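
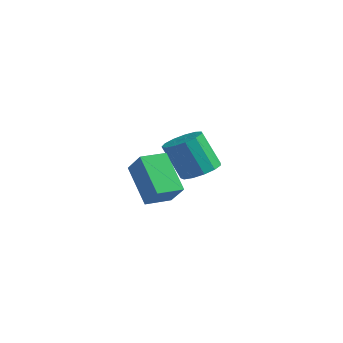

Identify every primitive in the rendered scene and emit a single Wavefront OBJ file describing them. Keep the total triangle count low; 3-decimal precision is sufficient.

v -1.166 -3.167 2.265
v -0.36 -3.367 3.173
v -0.827 -2.112 2.198
v -0.021 -2.313 3.105
v 0.141 -3.667 0.995
v 0.947 -3.868 1.902
v 0.48 -2.613 0.927
v 1.286 -2.813 1.835
v -1.765 1.61 0.178
v -0.972 1.513 0.547
v -1.742 1.253 2.131
v -2.535 1.35 1.762
v -1.081 1.996 0.574
v -1.85 1.736 2.158
v -1.406 2.357 0.475
v -2.176 2.096 2.059
v -1.846 2.48 0.282
v -2.615 2.22 1.866
v -2.26 2.328 0.056
v -3.029 2.067 1.639
v -2.517 1.947 -0.132
v -3.286 1.687 1.452
v -2.535 1.46 -0.221
v -3.305 1.199 1.363
v -2.309 1.02 -0.183
v -3.079 0.76 1.401
v -1.91 0.768 -0.031
v -2.68 0.507 1.553
v -1.465 0.783 0.188
v -2.235 0.523 1.772
v -1.116 1.061 0.403
v -1.885 0.8 1.987
f 2 4 1
f 5 2 1
f 1 4 3
f 3 5 1
f 2 8 4
f 6 2 5
f 6 8 2
f 4 8 3
f 7 5 3
f 3 8 7
f 7 6 5
f 8 6 7
f 10 9 13
f 10 13 11
f 11 13 14
f 11 14 12
f 13 9 15
f 13 15 14
f 14 15 16
f 14 16 12
f 15 9 17
f 15 17 16
f 16 17 18
f 16 18 12
f 17 9 19
f 17 19 18
f 18 19 20
f 18 20 12
f 19 9 21
f 19 21 20
f 20 21 22
f 20 22 12
f 21 9 23
f 21 23 22
f 22 23 24
f 22 24 12
f 23 9 25
f 23 25 24
f 24 25 26
f 24 26 12
f 25 9 27
f 25 27 26
f 26 27 28
f 26 28 12
f 27 9 29
f 27 29 28
f 28 29 30
f 28 30 12
f 29 9 31
f 29 31 30
f 30 31 32
f 30 32 12
f 31 9 10
f 31 10 32
f 32 10 11
f 32 11 12



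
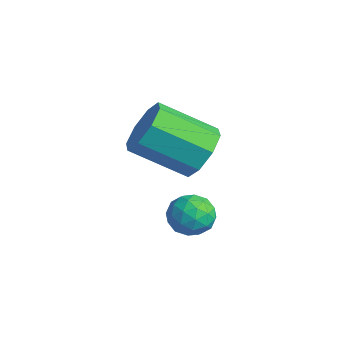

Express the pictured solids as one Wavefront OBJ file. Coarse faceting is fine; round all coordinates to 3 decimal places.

v -0.301 3.31 -1.165
v 0.461 2.767 -1.25
v -0.437 1.347 -0.24
v -1.199 1.89 -0.155
v 0.48 3.176 -0.659
v -0.418 1.756 0.351
v 0.041 3.663 -0.364
v -0.857 2.244 0.646
v -0.598 3.944 -0.538
v -1.497 2.524 0.472
v -1.063 3.853 -1.08
v -1.961 2.433 -0.07
v -1.082 3.444 -1.671
v -1.98 2.024 -0.661
v -0.643 2.956 -1.966
v -1.541 1.537 -0.956
v -0.003 2.676 -1.792
v -0.902 1.256 -0.782
v -0.541 3 -3.225
v 0.008 3.374 -3.588
v 0.212 2.046 -3.072
v 0.761 2.42 -3.435
v 0.534 2.651 -2.751
v 0.069 3.241 -2.846
v 0.151 2.179 -3.814
v -0.314 2.769 -3.909
v 0.435 2.867 -3.953
v 0.672 3.159 -3.296
v -0.452 2.261 -3.364
v -0.215 2.553 -2.707
v -0.333 3.271 -3.42
v 0.553 2.149 -3.24
v 0.419 2.285 -2.838
v 0.742 2.505 -3.052
v -0.297 3.193 -2.983
v 0.026 3.413 -3.197
v 0.335 2.988 -2.705
v 0.194 2.007 -3.463
v 0.517 2.227 -3.677
v -0.522 2.915 -3.608
v -0.199 3.135 -3.822
v -0.115 2.432 -3.955
v 0.241 3.193 -3.848
v 0.684 2.632 -3.758
v 0.326 2.49 -3.981
v 0.052 2.837 -4.036
v 0.38 3.364 -3.462
v 0.823 2.803 -3.372
v 0.689 2.939 -2.969
v 0.416 3.286 -3.025
v 0.632 3.066 -3.676
v -0.603 2.617 -3.288
v -0.16 2.056 -3.198
v -0.196 2.134 -3.635
v -0.469 2.481 -3.691
v -0.464 2.788 -2.902
v -0.021 2.227 -2.812
v 0.168 2.583 -2.624
v -0.106 2.93 -2.679
v -0.412 2.354 -2.984
f 2 1 5
f 2 5 3
f 3 5 6
f 3 6 4
f 5 1 7
f 5 7 6
f 6 7 8
f 6 8 4
f 7 1 9
f 7 9 8
f 8 9 10
f 8 10 4
f 9 1 11
f 9 11 10
f 10 11 12
f 10 12 4
f 11 1 13
f 11 13 12
f 12 13 14
f 12 14 4
f 13 1 15
f 13 15 14
f 14 15 16
f 14 16 4
f 15 1 17
f 15 17 16
f 16 17 18
f 16 18 4
f 17 1 2
f 17 2 18
f 18 2 3
f 18 3 4
f 19 56 35
f 56 30 59
f 35 59 24
f 56 59 35
f 19 35 31
f 35 24 36
f 31 36 20
f 35 36 31
f 19 31 40
f 31 20 41
f 40 41 26
f 31 41 40
f 19 40 52
f 40 26 55
f 52 55 29
f 40 55 52
f 19 52 56
f 52 29 60
f 56 60 30
f 52 60 56
f 20 36 47
f 36 24 50
f 47 50 28
f 36 50 47
f 24 59 37
f 59 30 58
f 37 58 23
f 59 58 37
f 30 60 57
f 60 29 53
f 57 53 21
f 60 53 57
f 29 55 54
f 55 26 42
f 54 42 25
f 55 42 54
f 26 41 46
f 41 20 43
f 46 43 27
f 41 43 46
f 22 48 34
f 48 28 49
f 34 49 23
f 48 49 34
f 22 34 32
f 34 23 33
f 32 33 21
f 34 33 32
f 22 32 39
f 32 21 38
f 39 38 25
f 32 38 39
f 22 39 44
f 39 25 45
f 44 45 27
f 39 45 44
f 22 44 48
f 44 27 51
f 48 51 28
f 44 51 48
f 23 49 37
f 49 28 50
f 37 50 24
f 49 50 37
f 21 33 57
f 33 23 58
f 57 58 30
f 33 58 57
f 25 38 54
f 38 21 53
f 54 53 29
f 38 53 54
f 27 45 46
f 45 25 42
f 46 42 26
f 45 42 46
f 28 51 47
f 51 27 43
f 47 43 20
f 51 43 47



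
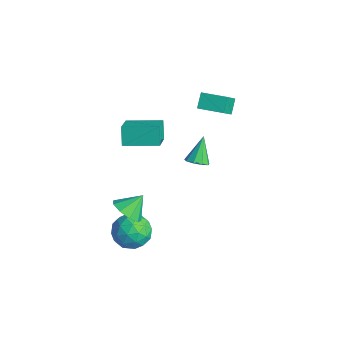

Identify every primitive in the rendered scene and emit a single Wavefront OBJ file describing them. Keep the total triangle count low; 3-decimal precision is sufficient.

v -2.068 1.628 2.971
v -2.589 2.165 3.708
v -2.742 2.54 1.829
v -3.263 3.078 2.566
v -0.897 2.622 3.074
v -1.418 3.16 3.811
v -1.571 3.535 1.932
v -2.092 4.072 2.669
v -2.309 -2.638 2.005
v -1.101 -3.537 2.915
v -2.888 -2.365 3.043
v -1.68 -3.264 3.953
v -1.18 -0.936 2.187
v 0.028 -1.835 3.097
v -1.759 -0.663 3.225
v -0.551 -1.562 4.135
v -0.288 -3.911 -3.854
v 0.323 -2.92 -3.568
v 0.877 -4.96 -2.712
v 1.488 -3.969 -2.426
v 0.362 -4.112 -2.038
v -0.357 -3.464 -2.745
v 1.557 -4.416 -3.535
v 0.838 -3.768 -4.242
v 1.464 -3.233 -3.371
v 0.725 -3.044 -2.446
v 0.475 -4.836 -3.834
v -0.264 -4.647 -2.909
v -0.085 -3.324 -3.812
v 1.285 -4.556 -2.468
v 0.623 -4.64 -2.241
v 0.982 -4.058 -2.072
v -0.485 -3.643 -3.328
v -0.125 -3.061 -3.159
v -0.102 -3.761 -2.26
v 1.325 -4.819 -3.121
v 1.685 -4.237 -2.952
v 0.218 -3.822 -4.208
v 0.577 -3.24 -4.039
v 1.302 -4.119 -4.02
v 0.945 -2.925 -3.528
v 1.63 -3.541 -2.856
v 1.67 -3.804 -3.508
v 1.247 -3.423 -3.923
v 0.511 -2.814 -2.984
v 1.196 -3.431 -2.312
v 0.534 -3.514 -2.084
v 0.111 -3.134 -2.5
v 1.181 -2.998 -2.868
v 0.004 -4.449 -3.968
v 0.689 -5.066 -3.296
v 1.089 -4.746 -3.78
v 0.666 -4.366 -4.196
v -0.43 -4.339 -3.424
v 0.255 -4.955 -2.752
v -0.047 -4.457 -2.357
v -0.47 -4.076 -2.772
v 0.019 -4.882 -3.412
v -2.071 1.648 -2.037
v -1.695 1.206 -1.594
v -2.769 2.472 -0.623
v -1.425 1.613 -1.699
v -1.458 2.037 -1.962
v -1.778 2.278 -2.26
v -2.235 2.225 -2.454
v -2.615 1.901 -2.453
v -2.741 1.459 -2.258
v -2.553 1.105 -1.959
v -2.14 1.006 -1.697
v 1.119 -4.464 -0.496
v 1.505 -5.072 0.183
v 1.101 -3.456 0.416
v 2.001 -4.757 -0.155
v 2.084 -4.305 -0.652
v 1.716 -3.927 -1.077
v 1.068 -3.801 -1.23
v 0.445 -3.984 -1.04
v 0.137 -4.392 -0.595
v 0.289 -4.834 -0.105
v 0.829 -5.102 0.202
f 2 4 1
f 5 2 1
f 1 4 3
f 3 5 1
f 2 8 4
f 6 2 5
f 6 8 2
f 4 8 3
f 7 5 3
f 3 8 7
f 7 6 5
f 8 6 7
f 10 12 9
f 13 10 9
f 9 12 11
f 11 13 9
f 10 16 12
f 14 10 13
f 14 16 10
f 12 16 11
f 15 13 11
f 11 16 15
f 15 14 13
f 16 14 15
f 17 54 33
f 54 28 57
f 33 57 22
f 54 57 33
f 17 33 29
f 33 22 34
f 29 34 18
f 33 34 29
f 17 29 38
f 29 18 39
f 38 39 24
f 29 39 38
f 17 38 50
f 38 24 53
f 50 53 27
f 38 53 50
f 17 50 54
f 50 27 58
f 54 58 28
f 50 58 54
f 18 34 45
f 34 22 48
f 45 48 26
f 34 48 45
f 22 57 35
f 57 28 56
f 35 56 21
f 57 56 35
f 28 58 55
f 58 27 51
f 55 51 19
f 58 51 55
f 27 53 52
f 53 24 40
f 52 40 23
f 53 40 52
f 24 39 44
f 39 18 41
f 44 41 25
f 39 41 44
f 20 46 32
f 46 26 47
f 32 47 21
f 46 47 32
f 20 32 30
f 32 21 31
f 30 31 19
f 32 31 30
f 20 30 37
f 30 19 36
f 37 36 23
f 30 36 37
f 20 37 42
f 37 23 43
f 42 43 25
f 37 43 42
f 20 42 46
f 42 25 49
f 46 49 26
f 42 49 46
f 21 47 35
f 47 26 48
f 35 48 22
f 47 48 35
f 19 31 55
f 31 21 56
f 55 56 28
f 31 56 55
f 23 36 52
f 36 19 51
f 52 51 27
f 36 51 52
f 25 43 44
f 43 23 40
f 44 40 24
f 43 40 44
f 26 49 45
f 49 25 41
f 45 41 18
f 49 41 45
f 60 59 62
f 60 62 61
f 62 59 63
f 62 63 61
f 63 59 64
f 63 64 61
f 64 59 65
f 64 65 61
f 65 59 66
f 65 66 61
f 66 59 67
f 66 67 61
f 67 59 68
f 67 68 61
f 68 59 69
f 68 69 61
f 69 59 60
f 69 60 61
f 71 70 73
f 71 73 72
f 73 70 74
f 73 74 72
f 74 70 75
f 74 75 72
f 75 70 76
f 75 76 72
f 76 70 77
f 76 77 72
f 77 70 78
f 77 78 72
f 78 70 79
f 78 79 72
f 79 70 80
f 79 80 72
f 80 70 71
f 80 71 72



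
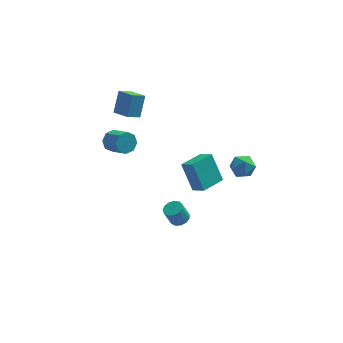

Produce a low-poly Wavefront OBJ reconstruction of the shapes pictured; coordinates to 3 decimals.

v 0.357 -0.57 -3.817
v 0.849 -0.79 -3.631
v 0.455 -0.83 -2.637
v -0.037 -0.61 -2.823
v 0.877 -0.471 -3.607
v 0.484 -0.512 -2.613
v 0.741 -0.183 -3.649
v 0.347 -0.224 -2.655
v 0.482 -0.018 -3.745
v 0.089 -0.059 -2.751
v 0.184 -0.029 -3.863
v -0.21 -0.069 -2.869
v -0.059 -0.21 -3.967
v -0.453 -0.251 -2.973
v -0.171 -0.506 -4.023
v -0.564 -0.547 -3.029
v -0.115 -0.823 -4.014
v -0.508 -0.863 -3.02
v 0.091 -1.058 -3.942
v -0.302 -1.099 -2.948
v 0.381 -1.139 -3.831
v -0.012 -1.18 -2.836
v 0.664 -1.039 -3.715
v 0.27 -1.08 -2.721
v 2.999 -2.589 3.463
v 3.741 -2.522 3.414
v 2.999 -3.298 2.486
v 3.741 -3.231 2.437
v 3.437 -3.615 3
v 3.437 -3.177 3.605
v 3.303 -2.643 2.295
v 3.303 -2.205 2.9
v 3.929 -2.556 2.692
v 4.012 -3.156 3.128
v 2.728 -2.664 2.772
v 2.811 -3.264 3.208
v -3.021 2.849 -0.066
v -2.659 2.737 -0.643
v -1.957 1.858 -0.03
v -2.319 1.971 0.546
v -2.447 3.115 -0.342
v -1.746 2.237 0.271
v -2.571 3.338 0.121
v -1.87 2.46 0.733
v -2.959 3.275 0.474
v -2.257 2.396 1.086
v -3.383 2.962 0.51
v -2.681 2.083 1.123
v -3.594 2.583 0.209
v -2.893 1.705 0.822
v -3.47 2.36 -0.253
v -2.769 1.482 0.359
v -3.083 2.424 -0.606
v -2.381 1.545 0.006
v 1.84 1.839 -3.903
v 1.275 2.672 -2.35
v 1.268 2.413 -4.418
v 0.704 3.245 -2.866
v 2.976 2.855 -4.034
v 2.412 3.687 -2.482
v 2.405 3.428 -4.55
v 1.84 4.261 -2.997
v -2.288 2.782 2.407
v -2.958 2.382 2.856
v -1.97 3.514 3.533
v -2.64 3.114 3.982
v -1.58 1.966 2.738
v -2.25 1.566 3.187
v -1.262 2.698 3.864
v -1.932 2.298 4.313
f 2 1 5
f 2 5 3
f 3 5 6
f 3 6 4
f 5 1 7
f 5 7 6
f 6 7 8
f 6 8 4
f 7 1 9
f 7 9 8
f 8 9 10
f 8 10 4
f 9 1 11
f 9 11 10
f 10 11 12
f 10 12 4
f 11 1 13
f 11 13 12
f 12 13 14
f 12 14 4
f 13 1 15
f 13 15 14
f 14 15 16
f 14 16 4
f 15 1 17
f 15 17 16
f 16 17 18
f 16 18 4
f 17 1 19
f 17 19 18
f 18 19 20
f 18 20 4
f 19 1 21
f 19 21 20
f 20 21 22
f 20 22 4
f 21 1 23
f 21 23 22
f 22 23 24
f 22 24 4
f 23 1 2
f 23 2 24
f 24 2 3
f 24 3 4
f 25 36 30
f 25 30 26
f 25 26 32
f 25 32 35
f 25 35 36
f 26 30 34
f 30 36 29
f 36 35 27
f 35 32 31
f 32 26 33
f 28 34 29
f 28 29 27
f 28 27 31
f 28 31 33
f 28 33 34
f 29 34 30
f 27 29 36
f 31 27 35
f 33 31 32
f 34 33 26
f 38 37 41
f 38 41 39
f 39 41 42
f 39 42 40
f 41 37 43
f 41 43 42
f 42 43 44
f 42 44 40
f 43 37 45
f 43 45 44
f 44 45 46
f 44 46 40
f 45 37 47
f 45 47 46
f 46 47 48
f 46 48 40
f 47 37 49
f 47 49 48
f 48 49 50
f 48 50 40
f 49 37 51
f 49 51 50
f 50 51 52
f 50 52 40
f 51 37 53
f 51 53 52
f 52 53 54
f 52 54 40
f 53 37 38
f 53 38 54
f 54 38 39
f 54 39 40
f 56 58 55
f 59 56 55
f 55 58 57
f 57 59 55
f 56 62 58
f 60 56 59
f 60 62 56
f 58 62 57
f 61 59 57
f 57 62 61
f 61 60 59
f 62 60 61
f 64 66 63
f 67 64 63
f 63 66 65
f 65 67 63
f 64 70 66
f 68 64 67
f 68 70 64
f 66 70 65
f 69 67 65
f 65 70 69
f 69 68 67
f 70 68 69



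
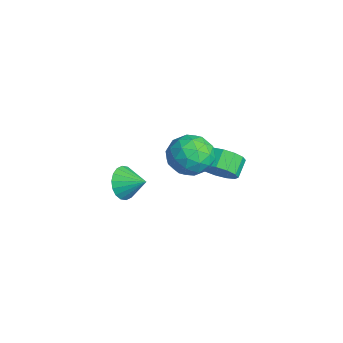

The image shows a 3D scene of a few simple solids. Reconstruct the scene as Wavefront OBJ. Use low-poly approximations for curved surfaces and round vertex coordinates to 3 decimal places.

v 2.177 3.269 0.401
v 2.895 3.84 0.648
v 2.24 4.403 1.246
v 1.523 3.831 0.999
v 2.676 4.054 0.208
v 2.022 4.616 0.806
v 2.299 4.018 -0.17
v 1.645 4.581 0.428
v 1.884 3.744 -0.367
v 1.229 4.307 0.231
v 1.561 3.319 -0.321
v 0.907 3.882 0.277
v 1.435 2.878 -0.045
v 0.78 3.441 0.553
v 1.543 2.562 0.373
v 0.889 3.124 0.971
v 1.854 2.469 0.799
v 1.199 3.032 1.397
v 2.266 2.631 1.099
v 1.612 3.193 1.697
v 2.651 2.995 1.177
v 1.997 3.557 1.775
v 2.885 3.446 1.009
v 2.231 4.008 1.607
v 1.866 3.147 1.652
v 2.921 2.581 1.592
v 0.959 1.439 1.808
v 2.014 0.873 1.748
v 1.74 1.529 2.714
v 2.3 2.584 2.617
v 1.58 1.436 0.783
v 2.14 2.491 0.686
v 2.744 1.524 1.055
v 2.843 1.581 2.248
v 1.037 2.439 1.152
v 1.136 2.496 2.345
v 2.473 3.014 1.608
v 1.407 1.006 1.792
v 1.246 1.391 2.36
v 1.866 1.059 2.324
v 2.108 3.015 2.21
v 2.728 2.683 2.175
v 2.034 2.064 2.835
v 1.152 1.337 1.225
v 1.772 1.005 1.19
v 2.014 2.961 1.076
v 2.634 2.629 1.04
v 1.846 1.956 0.565
v 2.989 2.06 1.257
v 2.457 1.056 1.349
v 2.201 1.387 0.782
v 2.531 2.007 0.725
v 3.047 2.094 1.959
v 2.514 1.09 2.051
v 2.353 1.475 2.618
v 2.682 2.095 2.561
v 2.944 1.472 1.643
v 1.366 2.93 1.349
v 0.833 1.926 1.441
v 1.198 1.925 0.839
v 1.527 2.545 0.782
v 1.423 2.964 2.051
v 0.891 1.96 2.143
v 1.349 2.013 2.675
v 1.679 2.633 2.618
v 0.936 2.548 1.757
v -3.459 0.354 -4.083
v -2.867 0.282 -4.898
v -2.601 1.226 -3.537
v -3.143 0.621 -5.005
v -3.482 0.906 -4.929
v -3.816 1.082 -4.685
v -4.079 1.114 -4.322
v -4.22 0.995 -3.912
v -4.21 0.749 -3.536
v -4.051 0.425 -3.268
v -3.775 0.087 -3.162
v -3.436 -0.198 -3.238
v -3.102 -0.374 -3.482
v -2.838 -0.406 -3.844
v -2.698 -0.287 -4.254
v -2.708 -0.042 -4.631
f 2 1 5
f 2 5 3
f 3 5 6
f 3 6 4
f 5 1 7
f 5 7 6
f 6 7 8
f 6 8 4
f 7 1 9
f 7 9 8
f 8 9 10
f 8 10 4
f 9 1 11
f 9 11 10
f 10 11 12
f 10 12 4
f 11 1 13
f 11 13 12
f 12 13 14
f 12 14 4
f 13 1 15
f 13 15 14
f 14 15 16
f 14 16 4
f 15 1 17
f 15 17 16
f 16 17 18
f 16 18 4
f 17 1 19
f 17 19 18
f 18 19 20
f 18 20 4
f 19 1 21
f 19 21 20
f 20 21 22
f 20 22 4
f 21 1 23
f 21 23 22
f 22 23 24
f 22 24 4
f 23 1 2
f 23 2 24
f 24 2 3
f 24 3 4
f 25 62 41
f 62 36 65
f 41 65 30
f 62 65 41
f 25 41 37
f 41 30 42
f 37 42 26
f 41 42 37
f 25 37 46
f 37 26 47
f 46 47 32
f 37 47 46
f 25 46 58
f 46 32 61
f 58 61 35
f 46 61 58
f 25 58 62
f 58 35 66
f 62 66 36
f 58 66 62
f 26 42 53
f 42 30 56
f 53 56 34
f 42 56 53
f 30 65 43
f 65 36 64
f 43 64 29
f 65 64 43
f 36 66 63
f 66 35 59
f 63 59 27
f 66 59 63
f 35 61 60
f 61 32 48
f 60 48 31
f 61 48 60
f 32 47 52
f 47 26 49
f 52 49 33
f 47 49 52
f 28 54 40
f 54 34 55
f 40 55 29
f 54 55 40
f 28 40 38
f 40 29 39
f 38 39 27
f 40 39 38
f 28 38 45
f 38 27 44
f 45 44 31
f 38 44 45
f 28 45 50
f 45 31 51
f 50 51 33
f 45 51 50
f 28 50 54
f 50 33 57
f 54 57 34
f 50 57 54
f 29 55 43
f 55 34 56
f 43 56 30
f 55 56 43
f 27 39 63
f 39 29 64
f 63 64 36
f 39 64 63
f 31 44 60
f 44 27 59
f 60 59 35
f 44 59 60
f 33 51 52
f 51 31 48
f 52 48 32
f 51 48 52
f 34 57 53
f 57 33 49
f 53 49 26
f 57 49 53
f 68 67 70
f 68 70 69
f 70 67 71
f 70 71 69
f 71 67 72
f 71 72 69
f 72 67 73
f 72 73 69
f 73 67 74
f 73 74 69
f 74 67 75
f 74 75 69
f 75 67 76
f 75 76 69
f 76 67 77
f 76 77 69
f 77 67 78
f 77 78 69
f 78 67 79
f 78 79 69
f 79 67 80
f 79 80 69
f 80 67 81
f 80 81 69
f 81 67 82
f 81 82 69
f 82 67 68
f 82 68 69



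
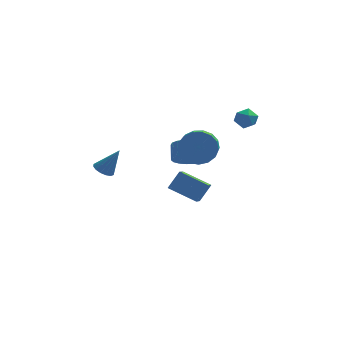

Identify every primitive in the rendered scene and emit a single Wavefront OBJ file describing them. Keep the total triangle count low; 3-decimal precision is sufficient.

v 0.595 -0.83 -4.302
v -0.94 -0.138 -3.639
v 0.816 0.387 -5.059
v -0.719 1.079 -4.396
v 1.239 -0.339 -3.324
v -0.296 0.353 -2.661
v 1.46 0.878 -4.081
v -0.075 1.57 -3.418
v 0.692 -2.343 0.983
v 1.204 -2.8 0.175
v 1.08 -4.413 1.008
v 0.568 -3.957 1.817
v 1.575 -2.664 0.493
v 1.452 -4.277 1.326
v 1.744 -2.455 0.923
v 1.621 -4.068 1.757
v 1.672 -2.22 1.367
v 1.549 -3.833 2.2
v 1.375 -2.013 1.723
v 1.252 -3.627 2.556
v 0.922 -1.883 1.91
v 0.799 -3.496 2.743
v 0.416 -1.857 1.884
v 0.293 -3.471 2.717
v -0.027 -1.943 1.652
v -0.15 -3.557 2.485
v -0.305 -2.121 1.267
v -0.429 -3.734 2.1
v -0.355 -2.349 0.817
v -0.478 -3.963 1.65
v -0.165 -2.577 0.405
v -0.288 -4.19 1.238
v 0.221 -2.75 0.125
v 0.098 -4.364 0.958
v 0.715 -2.831 0.043
v 0.592 -4.444 0.876
v 0.129 -0.495 -1.171
v 0.983 -0.674 -0.95
v 0.984 0.176 -0.267
v 0.131 0.355 -0.489
v 1.018 -0.405 -1.284
v 1.019 0.444 -0.602
v 0.849 -0.157 -1.593
v 0.85 0.693 -0.91
v 0.515 0.014 -1.805
v 0.517 0.864 -1.123
v 0.093 0.069 -1.872
v 0.094 0.918 -1.19
v -0.32 -0.006 -1.779
v -0.319 0.843 -1.096
v -0.631 -0.193 -1.546
v -0.63 0.657 -0.863
v -0.768 -0.449 -1.227
v -0.767 0.401 -0.545
v -0.699 -0.715 -0.896
v -0.698 0.135 -0.213
v -0.44 -0.931 -0.628
v -0.439 -0.081 0.055
v -0.051 -1.047 -0.484
v -0.05 -0.197 0.199
v 0.38 -1.037 -0.498
v 0.381 -0.187 0.185
v 0.753 -0.902 -0.666
v 0.754 -0.052 0.017
v 2.646 0.818 1.08
v 2.986 1.315 1.503
v 3.614 0.125 1.117
v 3.954 0.622 1.54
v 3.387 0.236 1.808
v 2.789 0.665 1.786
v 3.811 0.775 0.834
v 3.213 1.204 0.812
v 3.706 1.289 1.351
v 3.444 0.956 1.953
v 3.156 0.484 0.667
v 2.894 0.151 1.269
v -4.429 0.652 -2.623
v -4.016 1.091 -2.892
v -3.551 0.728 -1.157
v -4.265 1.278 -2.753
v -4.559 1.298 -2.578
v -4.817 1.145 -2.416
v -4.971 0.859 -2.309
v -4.98 0.519 -2.286
v -4.842 0.214 -2.353
v -4.592 0.026 -2.493
v -4.299 0.007 -2.667
v -4.041 0.16 -2.83
v -3.887 0.446 -2.937
v -3.878 0.786 -2.96
f 2 4 1
f 5 2 1
f 1 4 3
f 3 5 1
f 2 8 4
f 6 2 5
f 6 8 2
f 4 8 3
f 7 5 3
f 3 8 7
f 7 6 5
f 8 6 7
f 10 9 13
f 10 13 11
f 11 13 14
f 11 14 12
f 13 9 15
f 13 15 14
f 14 15 16
f 14 16 12
f 15 9 17
f 15 17 16
f 16 17 18
f 16 18 12
f 17 9 19
f 17 19 18
f 18 19 20
f 18 20 12
f 19 9 21
f 19 21 20
f 20 21 22
f 20 22 12
f 21 9 23
f 21 23 22
f 22 23 24
f 22 24 12
f 23 9 25
f 23 25 24
f 24 25 26
f 24 26 12
f 25 9 27
f 25 27 26
f 26 27 28
f 26 28 12
f 27 9 29
f 27 29 28
f 28 29 30
f 28 30 12
f 29 9 31
f 29 31 30
f 30 31 32
f 30 32 12
f 31 9 33
f 31 33 32
f 32 33 34
f 32 34 12
f 33 9 35
f 33 35 34
f 34 35 36
f 34 36 12
f 35 9 10
f 35 10 36
f 36 10 11
f 36 11 12
f 38 37 41
f 38 41 39
f 39 41 42
f 39 42 40
f 41 37 43
f 41 43 42
f 42 43 44
f 42 44 40
f 43 37 45
f 43 45 44
f 44 45 46
f 44 46 40
f 45 37 47
f 45 47 46
f 46 47 48
f 46 48 40
f 47 37 49
f 47 49 48
f 48 49 50
f 48 50 40
f 49 37 51
f 49 51 50
f 50 51 52
f 50 52 40
f 51 37 53
f 51 53 52
f 52 53 54
f 52 54 40
f 53 37 55
f 53 55 54
f 54 55 56
f 54 56 40
f 55 37 57
f 55 57 56
f 56 57 58
f 56 58 40
f 57 37 59
f 57 59 58
f 58 59 60
f 58 60 40
f 59 37 61
f 59 61 60
f 60 61 62
f 60 62 40
f 61 37 63
f 61 63 62
f 62 63 64
f 62 64 40
f 63 37 38
f 63 38 64
f 64 38 39
f 64 39 40
f 65 76 70
f 65 70 66
f 65 66 72
f 65 72 75
f 65 75 76
f 66 70 74
f 70 76 69
f 76 75 67
f 75 72 71
f 72 66 73
f 68 74 69
f 68 69 67
f 68 67 71
f 68 71 73
f 68 73 74
f 69 74 70
f 67 69 76
f 71 67 75
f 73 71 72
f 74 73 66
f 78 77 80
f 78 80 79
f 80 77 81
f 80 81 79
f 81 77 82
f 81 82 79
f 82 77 83
f 82 83 79
f 83 77 84
f 83 84 79
f 84 77 85
f 84 85 79
f 85 77 86
f 85 86 79
f 86 77 87
f 86 87 79
f 87 77 88
f 87 88 79
f 88 77 89
f 88 89 79
f 89 77 90
f 89 90 79
f 90 77 78
f 90 78 79



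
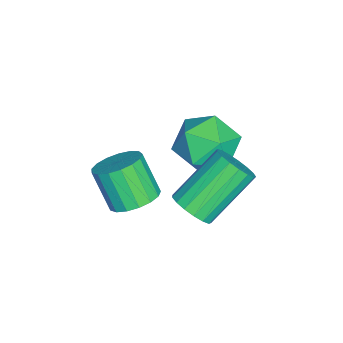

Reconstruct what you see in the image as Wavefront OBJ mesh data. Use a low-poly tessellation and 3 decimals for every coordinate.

v -2.101 2.485 -0.114
v -1.308 3.331 0.094
v -0.692 1.229 -0.374
v 0.101 2.075 -0.166
v -0.582 1.68 0.708
v -1.453 2.456 0.869
v -0.547 2.104 -1.149
v -1.418 2.88 -0.988
v -0.348 3.095 -0.545
v -0.37 2.833 0.603
v -1.63 1.727 -0.883
v -1.652 1.465 0.265
v 1.779 2.379 -0.639
v 2.067 1.983 -0.057
v 0.869 3.106 1.3
v 0.581 3.501 0.719
v 2.293 2.265 -0.091
v 1.096 3.388 1.266
v 2.402 2.574 -0.25
v 1.205 3.697 1.107
v 2.368 2.837 -0.498
v 1.171 3.96 0.859
v 2.199 2.996 -0.779
v 1.002 4.119 0.579
v 1.934 3.013 -1.027
v 0.736 4.136 0.33
v 1.633 2.885 -1.186
v 0.436 4.008 0.171
v 1.365 2.641 -1.22
v 0.168 3.764 0.137
v 1.193 2.336 -1.121
v -0.005 3.459 0.237
v 1.154 2.042 -0.911
v -0.043 3.165 0.446
v 1.259 1.824 -0.639
v 0.061 2.947 0.719
v 1.482 1.734 -0.367
v 0.285 2.857 0.991
v 1.774 1.791 -0.157
v 0.577 2.914 1.201
v 0.893 0.43 -1.572
v 1.297 1.021 -1.114
v 0.811 0.34 0.191
v 0.407 -0.25 -0.268
v 0.926 1.178 -1.17
v 0.44 0.498 0.135
v 0.548 1.164 -1.318
v 0.061 0.483 -0.013
v 0.248 0.982 -1.525
v -0.238 0.301 -0.22
v 0.097 0.673 -1.742
v -0.39 -0.007 -0.438
v 0.127 0.309 -1.921
v -0.359 -0.372 -0.616
v 0.334 -0.027 -2.02
v -0.153 -0.708 -0.715
v 0.668 -0.259 -2.016
v 0.182 -0.94 -0.711
v 1.054 -0.333 -1.911
v 0.568 -1.013 -0.606
v 1.403 -0.232 -1.728
v 0.917 -0.912 -0.423
v 1.635 0.021 -1.509
v 1.149 -0.66 -0.204
v 1.698 0.368 -1.305
v 1.211 -0.313 -0.001
v 1.575 0.729 -1.163
v 1.089 0.048 0.142
f 1 12 6
f 1 6 2
f 1 2 8
f 1 8 11
f 1 11 12
f 2 6 10
f 6 12 5
f 12 11 3
f 11 8 7
f 8 2 9
f 4 10 5
f 4 5 3
f 4 3 7
f 4 7 9
f 4 9 10
f 5 10 6
f 3 5 12
f 7 3 11
f 9 7 8
f 10 9 2
f 14 13 17
f 14 17 15
f 15 17 18
f 15 18 16
f 17 13 19
f 17 19 18
f 18 19 20
f 18 20 16
f 19 13 21
f 19 21 20
f 20 21 22
f 20 22 16
f 21 13 23
f 21 23 22
f 22 23 24
f 22 24 16
f 23 13 25
f 23 25 24
f 24 25 26
f 24 26 16
f 25 13 27
f 25 27 26
f 26 27 28
f 26 28 16
f 27 13 29
f 27 29 28
f 28 29 30
f 28 30 16
f 29 13 31
f 29 31 30
f 30 31 32
f 30 32 16
f 31 13 33
f 31 33 32
f 32 33 34
f 32 34 16
f 33 13 35
f 33 35 34
f 34 35 36
f 34 36 16
f 35 13 37
f 35 37 36
f 36 37 38
f 36 38 16
f 37 13 39
f 37 39 38
f 38 39 40
f 38 40 16
f 39 13 14
f 39 14 40
f 40 14 15
f 40 15 16
f 42 41 45
f 42 45 43
f 43 45 46
f 43 46 44
f 45 41 47
f 45 47 46
f 46 47 48
f 46 48 44
f 47 41 49
f 47 49 48
f 48 49 50
f 48 50 44
f 49 41 51
f 49 51 50
f 50 51 52
f 50 52 44
f 51 41 53
f 51 53 52
f 52 53 54
f 52 54 44
f 53 41 55
f 53 55 54
f 54 55 56
f 54 56 44
f 55 41 57
f 55 57 56
f 56 57 58
f 56 58 44
f 57 41 59
f 57 59 58
f 58 59 60
f 58 60 44
f 59 41 61
f 59 61 60
f 60 61 62
f 60 62 44
f 61 41 63
f 61 63 62
f 62 63 64
f 62 64 44
f 63 41 65
f 63 65 64
f 64 65 66
f 64 66 44
f 65 41 67
f 65 67 66
f 66 67 68
f 66 68 44
f 67 41 42
f 67 42 68
f 68 42 43
f 68 43 44



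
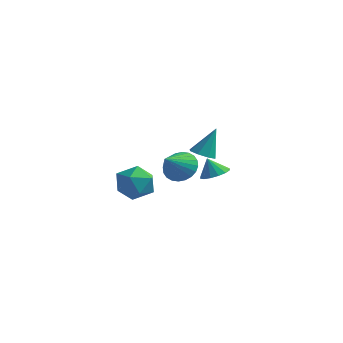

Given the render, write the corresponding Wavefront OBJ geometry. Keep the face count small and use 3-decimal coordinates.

v -1.645 3.562 -2.918
v -0.863 3.72 -3.149
v -1.255 4.338 -1.062
v -1.255 4.205 -3.269
v -1.875 4.314 -3.184
v -2.36 3.982 -2.944
v -2.427 3.404 -2.688
v -2.035 2.919 -2.568
v -1.415 2.81 -2.652
v -0.93 3.142 -2.893
v 0.353 2.003 -3.495
v 0.866 2.679 -3.197
v -0.073 1.837 -2.385
v 0.464 2.879 -3.322
v 0.032 2.843 -3.493
v -0.314 2.583 -3.664
v -0.481 2.167 -3.791
v -0.425 1.706 -3.837
v -0.16 1.326 -3.792
v 0.242 1.126 -3.668
v 0.674 1.162 -3.497
v 1.02 1.422 -3.325
v 1.187 1.838 -3.199
v 1.131 2.299 -3.152
v -0.456 -2.599 -2.375
v 0.099 -3.201 -3.307
v -1.619 -4.199 -2.033
v -1.064 -4.801 -2.965
v -0.435 -4.555 -1.924
v 0.283 -3.565 -2.136
v -1.803 -3.835 -3.204
v -1.085 -2.845 -3.416
v -0.734 -3.965 -3.82
v 0.112 -4.41 -3.029
v -1.632 -2.99 -2.311
v -0.786 -3.435 -1.52
v -1.4 1.156 -3.11
v -0.874 1.726 -2.33
v -1.3 -0.416 -2.03
v -1.283 1.781 -2.212
v -1.71 1.74 -2.231
v -2.09 1.611 -2.384
v -2.365 1.412 -2.647
v -2.493 1.175 -2.981
v -2.454 0.934 -3.334
v -2.256 0.728 -3.653
v -1.927 0.586 -3.89
v -1.518 0.531 -4.008
v -1.091 0.571 -3.989
v -0.711 0.701 -3.837
v -0.436 0.899 -3.574
v -0.308 1.137 -3.24
v -0.346 1.377 -2.886
v -0.545 1.584 -2.567
f 2 1 4
f 2 4 3
f 4 1 5
f 4 5 3
f 5 1 6
f 5 6 3
f 6 1 7
f 6 7 3
f 7 1 8
f 7 8 3
f 8 1 9
f 8 9 3
f 9 1 10
f 9 10 3
f 10 1 2
f 10 2 3
f 12 11 14
f 12 14 13
f 14 11 15
f 14 15 13
f 15 11 16
f 15 16 13
f 16 11 17
f 16 17 13
f 17 11 18
f 17 18 13
f 18 11 19
f 18 19 13
f 19 11 20
f 19 20 13
f 20 11 21
f 20 21 13
f 21 11 22
f 21 22 13
f 22 11 23
f 22 23 13
f 23 11 24
f 23 24 13
f 24 11 12
f 24 12 13
f 25 36 30
f 25 30 26
f 25 26 32
f 25 32 35
f 25 35 36
f 26 30 34
f 30 36 29
f 36 35 27
f 35 32 31
f 32 26 33
f 28 34 29
f 28 29 27
f 28 27 31
f 28 31 33
f 28 33 34
f 29 34 30
f 27 29 36
f 31 27 35
f 33 31 32
f 34 33 26
f 38 37 40
f 38 40 39
f 40 37 41
f 40 41 39
f 41 37 42
f 41 42 39
f 42 37 43
f 42 43 39
f 43 37 44
f 43 44 39
f 44 37 45
f 44 45 39
f 45 37 46
f 45 46 39
f 46 37 47
f 46 47 39
f 47 37 48
f 47 48 39
f 48 37 49
f 48 49 39
f 49 37 50
f 49 50 39
f 50 37 51
f 50 51 39
f 51 37 52
f 51 52 39
f 52 37 53
f 52 53 39
f 53 37 54
f 53 54 39
f 54 37 38
f 54 38 39



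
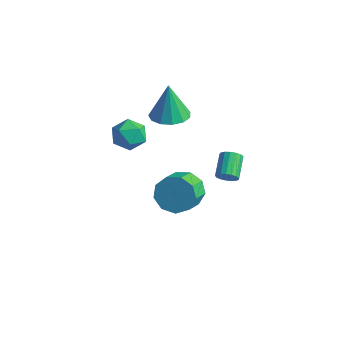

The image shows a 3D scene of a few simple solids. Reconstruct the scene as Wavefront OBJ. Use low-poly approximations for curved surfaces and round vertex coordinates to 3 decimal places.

v -2.123 2.97 0.645
v -1.178 2.939 0.733
v -2.297 3.05 2.535
v -1.309 3.457 0.699
v -1.699 3.82 0.648
v -2.223 3.914 0.596
v -2.716 3.707 0.559
v -3.02 3.267 0.55
v -3.04 2.733 0.571
v -2.768 2.274 0.615
v -2.292 2.036 0.669
v -1.762 2.094 0.715
v -1.347 2.431 0.739
v -2.504 0.853 0.873
v -1.837 0.915 0.298
v -1.843 -0.235 1.522
v -1.176 -0.173 0.947
v -1.304 0.464 1.545
v -1.713 1.137 1.144
v -1.967 -0.457 0.676
v -2.376 0.216 0.275
v -1.505 0.106 0.176
v -1.095 0.675 0.713
v -2.585 0.005 1.107
v -2.175 0.574 1.644
v -1.075 2.902 -3.951
v -0.223 3.013 -4.5
v 0.287 1.968 -3.919
v -0.565 1.858 -3.369
v -0.17 3.371 -3.904
v 0.34 2.326 -3.322
v -0.541 3.509 -3.329
v -0.031 2.465 -2.748
v -1.162 3.364 -3.045
v -0.651 2.319 -2.464
v -1.742 3.003 -3.185
v -1.231 1.958 -2.604
v -2.01 2.594 -3.683
v -1.5 1.55 -3.102
v -1.841 2.33 -4.307
v -1.33 1.285 -3.725
v -1.313 2.334 -4.763
v -0.803 1.289 -4.182
v -0.675 2.603 -4.84
v -0.164 1.559 -4.258
v 1.957 2.663 -0.949
v 2.29 2.614 -0.54
v 1.657 3.469 0.078
v 1.323 3.517 -0.331
v 2.395 2.795 -0.682
v 1.762 3.65 -0.065
v 2.4 2.946 -0.886
v 1.767 3.801 -0.269
v 2.303 3.032 -1.105
v 1.67 3.887 -0.487
v 2.127 3.033 -1.287
v 1.494 3.888 -0.669
v 1.912 2.95 -1.392
v 1.279 3.804 -0.774
v 1.707 2.8 -1.396
v 1.074 3.655 -0.778
v 1.559 2.619 -1.297
v 0.926 3.474 -0.679
v 1.502 2.448 -1.118
v 0.869 3.303 -0.5
v 1.55 2.326 -0.901
v 0.916 3.181 -0.283
v 1.69 2.282 -0.694
v 1.057 3.136 -0.077
v 1.892 2.324 -0.546
v 1.259 3.179 0.071
v 2.108 2.444 -0.491
v 1.475 3.299 0.127
f 2 1 4
f 2 4 3
f 4 1 5
f 4 5 3
f 5 1 6
f 5 6 3
f 6 1 7
f 6 7 3
f 7 1 8
f 7 8 3
f 8 1 9
f 8 9 3
f 9 1 10
f 9 10 3
f 10 1 11
f 10 11 3
f 11 1 12
f 11 12 3
f 12 1 13
f 12 13 3
f 13 1 2
f 13 2 3
f 14 25 19
f 14 19 15
f 14 15 21
f 14 21 24
f 14 24 25
f 15 19 23
f 19 25 18
f 25 24 16
f 24 21 20
f 21 15 22
f 17 23 18
f 17 18 16
f 17 16 20
f 17 20 22
f 17 22 23
f 18 23 19
f 16 18 25
f 20 16 24
f 22 20 21
f 23 22 15
f 27 26 30
f 27 30 28
f 28 30 31
f 28 31 29
f 30 26 32
f 30 32 31
f 31 32 33
f 31 33 29
f 32 26 34
f 32 34 33
f 33 34 35
f 33 35 29
f 34 26 36
f 34 36 35
f 35 36 37
f 35 37 29
f 36 26 38
f 36 38 37
f 37 38 39
f 37 39 29
f 38 26 40
f 38 40 39
f 39 40 41
f 39 41 29
f 40 26 42
f 40 42 41
f 41 42 43
f 41 43 29
f 42 26 44
f 42 44 43
f 43 44 45
f 43 45 29
f 44 26 27
f 44 27 45
f 45 27 28
f 45 28 29
f 47 46 50
f 47 50 48
f 48 50 51
f 48 51 49
f 50 46 52
f 50 52 51
f 51 52 53
f 51 53 49
f 52 46 54
f 52 54 53
f 53 54 55
f 53 55 49
f 54 46 56
f 54 56 55
f 55 56 57
f 55 57 49
f 56 46 58
f 56 58 57
f 57 58 59
f 57 59 49
f 58 46 60
f 58 60 59
f 59 60 61
f 59 61 49
f 60 46 62
f 60 62 61
f 61 62 63
f 61 63 49
f 62 46 64
f 62 64 63
f 63 64 65
f 63 65 49
f 64 46 66
f 64 66 65
f 65 66 67
f 65 67 49
f 66 46 68
f 66 68 67
f 67 68 69
f 67 69 49
f 68 46 70
f 68 70 69
f 69 70 71
f 69 71 49
f 70 46 72
f 70 72 71
f 71 72 73
f 71 73 49
f 72 46 47
f 72 47 73
f 73 47 48
f 73 48 49



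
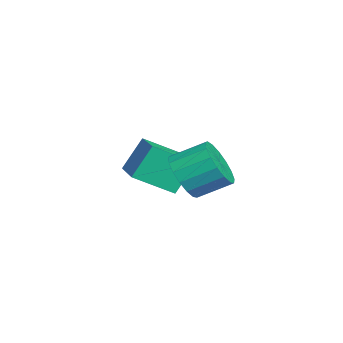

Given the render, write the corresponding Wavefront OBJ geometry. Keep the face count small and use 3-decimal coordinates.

v -3.283 2.358 -2.385
v -3.065 0.844 -1.515
v -3.694 3.069 -1.047
v -3.476 1.555 -0.176
v -1.464 2.805 -2.064
v -1.246 1.291 -1.193
v -1.875 3.516 -0.725
v -1.657 2.002 0.145
v 1.089 3.156 -0.176
v 2.048 3.309 -0.452
v 2.051 4.537 0.241
v 1.091 4.384 0.516
v 1.792 3.511 -0.808
v 1.795 4.739 -0.116
v 1.375 3.631 -1.02
v 1.378 4.859 -0.328
v 0.892 3.643 -1.039
v 0.895 4.871 -0.346
v 0.454 3.543 -0.86
v 0.457 4.771 -0.167
v 0.161 3.354 -0.524
v 0.164 4.583 0.168
v 0.081 3.12 -0.109
v 0.084 4.349 0.584
v 0.232 2.895 0.291
v 0.235 4.123 0.984
v 0.579 2.728 0.584
v 0.582 3.957 1.276
v 1.043 2.66 0.703
v 1.046 3.889 1.395
v 1.517 2.706 0.62
v 1.52 3.934 1.313
v 1.893 2.854 0.355
v 1.896 4.083 1.048
v 2.085 3.072 -0.032
v 2.088 4.3 0.661
f 2 4 1
f 5 2 1
f 1 4 3
f 3 5 1
f 2 8 4
f 6 2 5
f 6 8 2
f 4 8 3
f 7 5 3
f 3 8 7
f 7 6 5
f 8 6 7
f 10 9 13
f 10 13 11
f 11 13 14
f 11 14 12
f 13 9 15
f 13 15 14
f 14 15 16
f 14 16 12
f 15 9 17
f 15 17 16
f 16 17 18
f 16 18 12
f 17 9 19
f 17 19 18
f 18 19 20
f 18 20 12
f 19 9 21
f 19 21 20
f 20 21 22
f 20 22 12
f 21 9 23
f 21 23 22
f 22 23 24
f 22 24 12
f 23 9 25
f 23 25 24
f 24 25 26
f 24 26 12
f 25 9 27
f 25 27 26
f 26 27 28
f 26 28 12
f 27 9 29
f 27 29 28
f 28 29 30
f 28 30 12
f 29 9 31
f 29 31 30
f 30 31 32
f 30 32 12
f 31 9 33
f 31 33 32
f 32 33 34
f 32 34 12
f 33 9 35
f 33 35 34
f 34 35 36
f 34 36 12
f 35 9 10
f 35 10 36
f 36 10 11
f 36 11 12



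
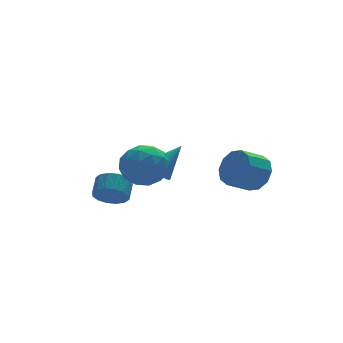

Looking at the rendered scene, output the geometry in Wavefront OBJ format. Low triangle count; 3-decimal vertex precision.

v -1.648 1.174 -4.044
v -0.978 1.153 -4.598
v -0.502 1.884 -4.051
v -1.172 1.906 -3.496
v -1.259 1.462 -4.767
v -0.783 2.193 -4.219
v -1.644 1.694 -4.741
v -1.168 2.425 -4.194
v -2.03 1.787 -4.529
v -1.554 2.518 -3.982
v -2.314 1.716 -4.187
v -1.838 2.447 -3.64
v -2.42 1.499 -3.806
v -1.943 2.23 -3.259
v -2.318 1.196 -3.489
v -1.842 1.927 -2.942
v -2.037 0.887 -3.321
v -1.561 1.618 -2.773
v -1.652 0.655 -3.346
v -1.176 1.386 -2.799
v -1.266 0.562 -3.558
v -0.79 1.293 -3.011
v -0.982 0.633 -3.9
v -0.506 1.364 -3.353
v -0.877 0.85 -4.281
v -0.4 1.581 -3.734
v 4.045 -2.091 -2.208
v 4.516 -1.817 -1.334
v 3.365 -1.935 -0.678
v 2.895 -2.209 -1.552
v 4.301 -1.289 -1.615
v 3.15 -1.406 -0.959
v 3.989 -1.066 -2.124
v 2.838 -1.184 -1.468
v 3.698 -1.235 -2.664
v 2.547 -1.353 -2.008
v 3.54 -1.732 -3.03
v 2.389 -1.849 -2.374
v 3.575 -2.365 -3.082
v 2.424 -2.483 -2.426
v 3.79 -2.894 -2.801
v 2.639 -3.011 -2.145
v 4.102 -3.116 -2.292
v 2.951 -3.234 -1.636
v 4.393 -2.947 -1.752
v 3.242 -3.065 -1.096
v 4.551 -2.451 -1.386
v 3.4 -2.568 -0.73
v -1.884 -2.58 -0.889
v -0.924 -2.613 -0.227
v -2.736 -3.787 0.287
v -1.776 -3.82 0.949
v -2.419 -2.847 0.902
v -1.892 -2.101 0.175
v -1.768 -4.299 -0.115
v -1.241 -3.553 -0.842
v -0.851 -3.675 0.251
v -1.254 -2.778 0.88
v -2.406 -3.622 -0.82
v -2.809 -2.725 -0.191
v -1.329 -2.491 -0.662
v -2.331 -3.909 0.722
v -2.709 -3.338 0.694
v -2.144 -3.357 1.083
v -1.899 -2.19 -0.425
v -1.334 -2.209 -0.036
v -2.213 -2.347 0.628
v -2.326 -4.191 0.096
v -1.761 -4.21 0.485
v -1.516 -3.043 -1.023
v -0.951 -3.062 -0.634
v -1.447 -4.053 -0.568
v -0.722 -3.134 0.009
v -1.223 -3.843 0.7
v -1.218 -4.125 0.075
v -0.909 -3.687 -0.353
v -0.959 -2.607 0.378
v -1.459 -3.316 1.07
v -1.838 -2.744 1.042
v -1.528 -2.306 0.615
v -0.916 -3.231 0.659
v -2.201 -3.084 -1.01
v -2.701 -3.793 -0.318
v -2.132 -4.094 -0.555
v -1.822 -3.656 -0.982
v -2.437 -2.557 -0.64
v -2.938 -3.266 0.051
v -2.751 -2.713 0.413
v -2.442 -2.275 -0.015
v -2.744 -3.169 -0.599
v 1.108 2.346 -3.572
v 1.521 2.69 -4.178
v 2.552 2.734 -2.368
v 1.348 2.951 -4.055
v 1.133 3.108 -3.848
v 0.914 3.133 -3.593
v 0.729 3.021 -3.335
v 0.609 2.794 -3.118
v 0.575 2.488 -2.979
v 0.634 2.159 -2.943
v 0.774 1.861 -3.016
v 0.972 1.648 -3.185
v 1.194 1.555 -3.421
v 1.401 1.599 -3.683
v 1.557 1.773 -3.926
v 1.636 2.045 -4.108
v 1.623 2.37 -4.197
f 2 1 5
f 2 5 3
f 3 5 6
f 3 6 4
f 5 1 7
f 5 7 6
f 6 7 8
f 6 8 4
f 7 1 9
f 7 9 8
f 8 9 10
f 8 10 4
f 9 1 11
f 9 11 10
f 10 11 12
f 10 12 4
f 11 1 13
f 11 13 12
f 12 13 14
f 12 14 4
f 13 1 15
f 13 15 14
f 14 15 16
f 14 16 4
f 15 1 17
f 15 17 16
f 16 17 18
f 16 18 4
f 17 1 19
f 17 19 18
f 18 19 20
f 18 20 4
f 19 1 21
f 19 21 20
f 20 21 22
f 20 22 4
f 21 1 23
f 21 23 22
f 22 23 24
f 22 24 4
f 23 1 25
f 23 25 24
f 24 25 26
f 24 26 4
f 25 1 2
f 25 2 26
f 26 2 3
f 26 3 4
f 28 27 31
f 28 31 29
f 29 31 32
f 29 32 30
f 31 27 33
f 31 33 32
f 32 33 34
f 32 34 30
f 33 27 35
f 33 35 34
f 34 35 36
f 34 36 30
f 35 27 37
f 35 37 36
f 36 37 38
f 36 38 30
f 37 27 39
f 37 39 38
f 38 39 40
f 38 40 30
f 39 27 41
f 39 41 40
f 40 41 42
f 40 42 30
f 41 27 43
f 41 43 42
f 42 43 44
f 42 44 30
f 43 27 45
f 43 45 44
f 44 45 46
f 44 46 30
f 45 27 47
f 45 47 46
f 46 47 48
f 46 48 30
f 47 27 28
f 47 28 48
f 48 28 29
f 48 29 30
f 49 86 65
f 86 60 89
f 65 89 54
f 86 89 65
f 49 65 61
f 65 54 66
f 61 66 50
f 65 66 61
f 49 61 70
f 61 50 71
f 70 71 56
f 61 71 70
f 49 70 82
f 70 56 85
f 82 85 59
f 70 85 82
f 49 82 86
f 82 59 90
f 86 90 60
f 82 90 86
f 50 66 77
f 66 54 80
f 77 80 58
f 66 80 77
f 54 89 67
f 89 60 88
f 67 88 53
f 89 88 67
f 60 90 87
f 90 59 83
f 87 83 51
f 90 83 87
f 59 85 84
f 85 56 72
f 84 72 55
f 85 72 84
f 56 71 76
f 71 50 73
f 76 73 57
f 71 73 76
f 52 78 64
f 78 58 79
f 64 79 53
f 78 79 64
f 52 64 62
f 64 53 63
f 62 63 51
f 64 63 62
f 52 62 69
f 62 51 68
f 69 68 55
f 62 68 69
f 52 69 74
f 69 55 75
f 74 75 57
f 69 75 74
f 52 74 78
f 74 57 81
f 78 81 58
f 74 81 78
f 53 79 67
f 79 58 80
f 67 80 54
f 79 80 67
f 51 63 87
f 63 53 88
f 87 88 60
f 63 88 87
f 55 68 84
f 68 51 83
f 84 83 59
f 68 83 84
f 57 75 76
f 75 55 72
f 76 72 56
f 75 72 76
f 58 81 77
f 81 57 73
f 77 73 50
f 81 73 77
f 92 91 94
f 92 94 93
f 94 91 95
f 94 95 93
f 95 91 96
f 95 96 93
f 96 91 97
f 96 97 93
f 97 91 98
f 97 98 93
f 98 91 99
f 98 99 93
f 99 91 100
f 99 100 93
f 100 91 101
f 100 101 93
f 101 91 102
f 101 102 93
f 102 91 103
f 102 103 93
f 103 91 104
f 103 104 93
f 104 91 105
f 104 105 93
f 105 91 106
f 105 106 93
f 106 91 107
f 106 107 93
f 107 91 92
f 107 92 93



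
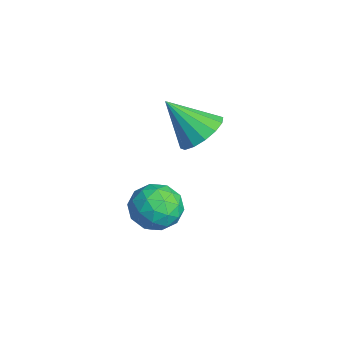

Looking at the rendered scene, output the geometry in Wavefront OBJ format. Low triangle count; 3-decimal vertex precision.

v 1.83 -0.537 -0.007
v 2.413 -1.341 -0.375
v 1.11 -1.743 1.487
v 2.737 -1.086 -0.013
v 2.817 -0.683 0.351
v 2.632 -0.241 0.619
v 2.233 0.122 0.719
v 1.725 0.308 0.625
v 1.246 0.267 0.362
v 0.923 0.012 -0
v 0.843 -0.391 -0.364
v 1.027 -0.833 -0.632
v 1.426 -1.195 -0.733
v 1.934 -1.382 -0.639
v 2.371 -1.815 -2.785
v 2.997 -1.739 -3.717
v 1.303 -3.041 -3.603
v 1.929 -2.965 -4.535
v 2.355 -3.439 -3.608
v 3.016 -2.681 -3.103
v 1.284 -2.099 -4.217
v 1.945 -1.341 -3.712
v 2.325 -1.914 -4.602
v 2.987 -2.742 -4.226
v 1.313 -2.038 -3.094
v 1.975 -2.866 -2.718
v 2.778 -1.669 -3.179
v 1.522 -3.111 -4.141
v 1.773 -3.389 -3.596
v 2.141 -3.344 -4.144
v 2.789 -2.223 -2.818
v 3.157 -2.178 -3.366
v 2.78 -3.178 -3.302
v 1.143 -2.602 -3.954
v 1.511 -2.557 -4.502
v 2.159 -1.436 -3.176
v 2.527 -1.391 -3.724
v 1.52 -1.602 -4.018
v 2.751 -1.727 -4.247
v 2.123 -2.448 -4.728
v 1.744 -1.939 -4.541
v 2.132 -1.494 -4.244
v 3.14 -2.214 -4.026
v 2.512 -2.935 -4.507
v 2.763 -3.213 -3.962
v 3.151 -2.768 -3.665
v 2.745 -2.317 -4.546
v 1.788 -1.845 -2.813
v 1.16 -2.566 -3.294
v 1.149 -2.012 -3.655
v 1.537 -1.567 -3.358
v 2.177 -2.332 -2.592
v 1.549 -3.053 -3.073
v 2.168 -3.286 -3.076
v 2.556 -2.841 -2.779
v 1.555 -2.463 -2.774
f 2 1 4
f 2 4 3
f 4 1 5
f 4 5 3
f 5 1 6
f 5 6 3
f 6 1 7
f 6 7 3
f 7 1 8
f 7 8 3
f 8 1 9
f 8 9 3
f 9 1 10
f 9 10 3
f 10 1 11
f 10 11 3
f 11 1 12
f 11 12 3
f 12 1 13
f 12 13 3
f 13 1 14
f 13 14 3
f 14 1 2
f 14 2 3
f 15 52 31
f 52 26 55
f 31 55 20
f 52 55 31
f 15 31 27
f 31 20 32
f 27 32 16
f 31 32 27
f 15 27 36
f 27 16 37
f 36 37 22
f 27 37 36
f 15 36 48
f 36 22 51
f 48 51 25
f 36 51 48
f 15 48 52
f 48 25 56
f 52 56 26
f 48 56 52
f 16 32 43
f 32 20 46
f 43 46 24
f 32 46 43
f 20 55 33
f 55 26 54
f 33 54 19
f 55 54 33
f 26 56 53
f 56 25 49
f 53 49 17
f 56 49 53
f 25 51 50
f 51 22 38
f 50 38 21
f 51 38 50
f 22 37 42
f 37 16 39
f 42 39 23
f 37 39 42
f 18 44 30
f 44 24 45
f 30 45 19
f 44 45 30
f 18 30 28
f 30 19 29
f 28 29 17
f 30 29 28
f 18 28 35
f 28 17 34
f 35 34 21
f 28 34 35
f 18 35 40
f 35 21 41
f 40 41 23
f 35 41 40
f 18 40 44
f 40 23 47
f 44 47 24
f 40 47 44
f 19 45 33
f 45 24 46
f 33 46 20
f 45 46 33
f 17 29 53
f 29 19 54
f 53 54 26
f 29 54 53
f 21 34 50
f 34 17 49
f 50 49 25
f 34 49 50
f 23 41 42
f 41 21 38
f 42 38 22
f 41 38 42
f 24 47 43
f 47 23 39
f 43 39 16
f 47 39 43



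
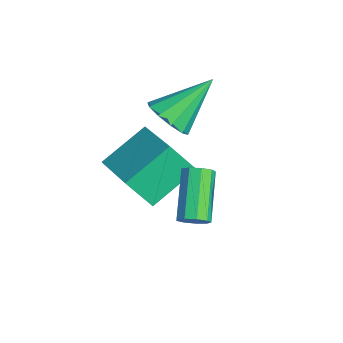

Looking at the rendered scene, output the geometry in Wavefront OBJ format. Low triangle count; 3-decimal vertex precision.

v 3.572 -2.326 0.818
v 3.932 -2.329 1.247
v 2.528 -1.737 2.431
v 2.168 -1.734 2.002
v 3.934 -1.986 1.077
v 2.53 -1.393 2.261
v 3.766 -1.802 0.786
v 2.362 -1.209 1.97
v 3.508 -1.863 0.51
v 2.103 -1.271 1.694
v 3.279 -2.141 0.378
v 1.875 -1.549 1.562
v 3.188 -2.506 0.452
v 1.784 -1.913 1.636
v 3.276 -2.786 0.698
v 1.872 -2.194 1.882
v 3.503 -2.852 0.999
v 2.099 -2.259 2.183
v 3.762 -2.671 1.216
v 2.358 -2.078 2.4
v -0.94 -4.085 0.381
v -1.444 -2.439 1.42
v -0.685 -3.246 -0.824
v -1.188 -1.6 0.215
v 1.108 -3.84 0.985
v 0.605 -2.194 2.024
v 1.364 -3.001 -0.22
v 0.86 -1.355 0.819
v -0.565 -1.912 2.419
v -0.099 -2.378 3.061
v -0.855 -0.268 3.821
v 0.273 -2.062 2.769
v 0.325 -1.69 2.343
v 0.037 -1.402 1.946
v -0.48 -1.309 1.729
v -1.03 -1.446 1.776
v -1.402 -1.761 2.069
v -1.454 -2.134 2.495
v -1.167 -2.422 2.892
v -0.649 -2.515 3.108
f 2 1 5
f 2 5 3
f 3 5 6
f 3 6 4
f 5 1 7
f 5 7 6
f 6 7 8
f 6 8 4
f 7 1 9
f 7 9 8
f 8 9 10
f 8 10 4
f 9 1 11
f 9 11 10
f 10 11 12
f 10 12 4
f 11 1 13
f 11 13 12
f 12 13 14
f 12 14 4
f 13 1 15
f 13 15 14
f 14 15 16
f 14 16 4
f 15 1 17
f 15 17 16
f 16 17 18
f 16 18 4
f 17 1 19
f 17 19 18
f 18 19 20
f 18 20 4
f 19 1 2
f 19 2 20
f 20 2 3
f 20 3 4
f 22 24 21
f 25 22 21
f 21 24 23
f 23 25 21
f 22 28 24
f 26 22 25
f 26 28 22
f 24 28 23
f 27 25 23
f 23 28 27
f 27 26 25
f 28 26 27
f 30 29 32
f 30 32 31
f 32 29 33
f 32 33 31
f 33 29 34
f 33 34 31
f 34 29 35
f 34 35 31
f 35 29 36
f 35 36 31
f 36 29 37
f 36 37 31
f 37 29 38
f 37 38 31
f 38 29 39
f 38 39 31
f 39 29 40
f 39 40 31
f 40 29 30
f 40 30 31



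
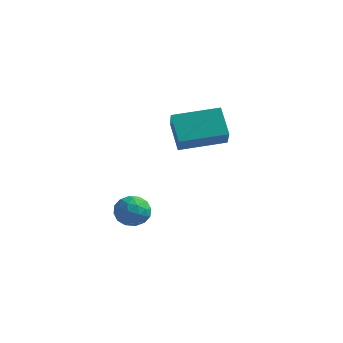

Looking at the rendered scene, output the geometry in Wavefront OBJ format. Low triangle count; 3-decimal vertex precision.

v -1.583 -2.594 1.749
v -1.067 -3.301 2.525
v -2.303 -2.038 2.733
v -1.787 -2.745 3.509
v -0.253 -1.335 2.011
v 0.263 -2.042 2.787
v -0.973 -0.779 2.995
v -0.457 -1.486 3.771
v -3.4 -2.597 -2.249
v -2.776 -3.01 -2.13
v -3.884 -3.03 -1.21
v -3.26 -3.443 -1.091
v -3.23 -2.688 -1.039
v -2.932 -2.42 -1.681
v -3.728 -3.62 -1.659
v -3.43 -3.352 -2.301
v -2.979 -3.641 -1.766
v -2.671 -3.066 -1.383
v -3.989 -2.974 -1.957
v -3.681 -2.399 -1.574
v -3.046 -2.766 -2.281
v -3.614 -3.274 -1.059
v -3.597 -2.831 -1.029
v -3.23 -3.073 -0.959
v -3.137 -2.419 -2.017
v -2.77 -2.662 -1.947
v -3.037 -2.472 -1.306
v -3.89 -3.378 -1.393
v -3.523 -3.621 -1.323
v -3.43 -2.967 -2.381
v -3.063 -3.209 -2.311
v -3.623 -3.568 -2.034
v -2.799 -3.379 -1.997
v -3.083 -3.634 -1.386
v -3.358 -3.738 -1.72
v -3.183 -3.581 -2.097
v -2.618 -3.041 -1.772
v -2.902 -3.295 -1.161
v -2.884 -2.852 -1.13
v -2.709 -2.694 -1.508
v -2.737 -3.412 -1.557
v -3.758 -2.745 -2.179
v -4.042 -2.999 -1.568
v -3.951 -3.346 -1.832
v -3.776 -3.188 -2.21
v -3.577 -2.406 -1.954
v -3.861 -2.661 -1.343
v -3.477 -2.459 -1.243
v -3.302 -2.302 -1.62
v -3.923 -2.628 -1.783
f 2 4 1
f 5 2 1
f 1 4 3
f 3 5 1
f 2 8 4
f 6 2 5
f 6 8 2
f 4 8 3
f 7 5 3
f 3 8 7
f 7 6 5
f 8 6 7
f 9 46 25
f 46 20 49
f 25 49 14
f 46 49 25
f 9 25 21
f 25 14 26
f 21 26 10
f 25 26 21
f 9 21 30
f 21 10 31
f 30 31 16
f 21 31 30
f 9 30 42
f 30 16 45
f 42 45 19
f 30 45 42
f 9 42 46
f 42 19 50
f 46 50 20
f 42 50 46
f 10 26 37
f 26 14 40
f 37 40 18
f 26 40 37
f 14 49 27
f 49 20 48
f 27 48 13
f 49 48 27
f 20 50 47
f 50 19 43
f 47 43 11
f 50 43 47
f 19 45 44
f 45 16 32
f 44 32 15
f 45 32 44
f 16 31 36
f 31 10 33
f 36 33 17
f 31 33 36
f 12 38 24
f 38 18 39
f 24 39 13
f 38 39 24
f 12 24 22
f 24 13 23
f 22 23 11
f 24 23 22
f 12 22 29
f 22 11 28
f 29 28 15
f 22 28 29
f 12 29 34
f 29 15 35
f 34 35 17
f 29 35 34
f 12 34 38
f 34 17 41
f 38 41 18
f 34 41 38
f 13 39 27
f 39 18 40
f 27 40 14
f 39 40 27
f 11 23 47
f 23 13 48
f 47 48 20
f 23 48 47
f 15 28 44
f 28 11 43
f 44 43 19
f 28 43 44
f 17 35 36
f 35 15 32
f 36 32 16
f 35 32 36
f 18 41 37
f 41 17 33
f 37 33 10
f 41 33 37



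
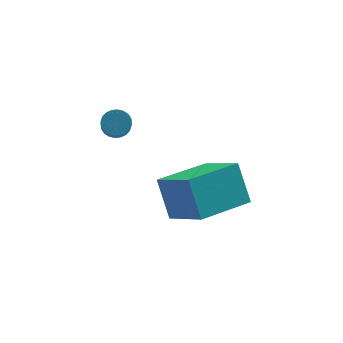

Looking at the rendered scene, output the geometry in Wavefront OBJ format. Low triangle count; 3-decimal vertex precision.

v 0.898 4.02 -0.458
v 1.417 4.067 -0.36
v 1.321 3.148 0.596
v 0.802 3.1 0.498
v 1.338 4.209 -0.232
v 1.242 3.29 0.725
v 1.192 4.322 -0.138
v 1.097 3.403 0.819
v 1.002 4.389 -0.093
v 0.906 3.47 0.864
v 0.796 4.4 -0.103
v 0.7 3.48 0.853
v 0.605 4.352 -0.168
v 0.509 3.433 0.789
v 0.459 4.255 -0.276
v 0.363 3.335 0.68
v 0.38 4.121 -0.413
v 0.284 3.202 0.543
v 0.379 3.972 -0.556
v 0.283 3.053 0.4
v 0.458 3.83 -0.685
v 0.362 2.911 0.272
v 0.603 3.717 -0.779
v 0.508 2.798 0.178
v 0.794 3.65 -0.824
v 0.698 2.731 0.133
v 1 3.64 -0.813
v 0.904 2.72 0.143
v 1.191 3.687 -0.749
v 1.095 2.768 0.208
v 1.337 3.785 -0.64
v 1.241 2.865 0.316
v 1.416 3.918 -0.503
v 1.32 2.999 0.453
v 3.416 1.214 -3.496
v 3.121 2.151 -2.133
v 2.525 2.566 -4.618
v 2.229 3.502 -3.255
v 5.331 2.238 -3.785
v 5.035 3.174 -2.422
v 4.439 3.589 -4.907
v 4.144 4.526 -3.544
f 2 1 5
f 2 5 3
f 3 5 6
f 3 6 4
f 5 1 7
f 5 7 6
f 6 7 8
f 6 8 4
f 7 1 9
f 7 9 8
f 8 9 10
f 8 10 4
f 9 1 11
f 9 11 10
f 10 11 12
f 10 12 4
f 11 1 13
f 11 13 12
f 12 13 14
f 12 14 4
f 13 1 15
f 13 15 14
f 14 15 16
f 14 16 4
f 15 1 17
f 15 17 16
f 16 17 18
f 16 18 4
f 17 1 19
f 17 19 18
f 18 19 20
f 18 20 4
f 19 1 21
f 19 21 20
f 20 21 22
f 20 22 4
f 21 1 23
f 21 23 22
f 22 23 24
f 22 24 4
f 23 1 25
f 23 25 24
f 24 25 26
f 24 26 4
f 25 1 27
f 25 27 26
f 26 27 28
f 26 28 4
f 27 1 29
f 27 29 28
f 28 29 30
f 28 30 4
f 29 1 31
f 29 31 30
f 30 31 32
f 30 32 4
f 31 1 33
f 31 33 32
f 32 33 34
f 32 34 4
f 33 1 2
f 33 2 34
f 34 2 3
f 34 3 4
f 36 38 35
f 39 36 35
f 35 38 37
f 37 39 35
f 36 42 38
f 40 36 39
f 40 42 36
f 38 42 37
f 41 39 37
f 37 42 41
f 41 40 39
f 42 40 41



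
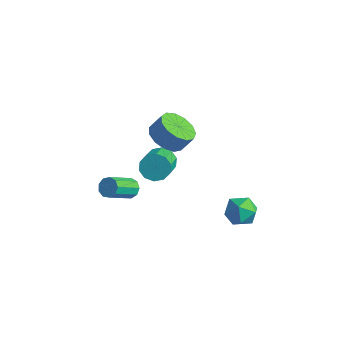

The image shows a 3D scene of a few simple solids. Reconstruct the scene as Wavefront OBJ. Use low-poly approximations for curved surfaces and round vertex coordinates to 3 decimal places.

v -3.419 -0.702 -3.301
v -2.776 -0.747 -3.386
v -2.738 -2.304 -2.263
v -3.381 -2.258 -2.179
v -2.866 -0.493 -3.031
v -2.828 -2.05 -1.909
v -3.214 -0.337 -2.803
v -3.176 -1.894 -1.681
v -3.658 -0.352 -2.809
v -3.62 -1.909 -1.686
v -3.991 -0.53 -3.044
v -3.953 -2.087 -1.921
v -4.056 -0.788 -3.4
v -4.018 -2.345 -2.277
v -3.822 -1.006 -3.71
v -3.784 -2.563 -2.587
v -3.401 -1.081 -3.829
v -3.363 -2.638 -2.706
v -2.987 -0.979 -3.701
v -2.949 -2.536 -2.578
v 1.65 2.843 -4.42
v 2.201 3.338 -3.703
v 1.619 1.482 -3.457
v 2.17 1.977 -2.74
v 1.196 2.258 -2.926
v 1.215 3.099 -3.521
v 2.605 1.721 -3.639
v 2.624 2.562 -4.234
v 2.791 2.644 -3.221
v 1.921 2.976 -2.78
v 1.899 1.844 -4.38
v 1.029 2.176 -3.939
v -0.652 -0.587 2.809
v 0.08 -1.391 2.887
v 0.504 -0.916 3.808
v -0.228 -0.113 3.731
v 0.339 -0.954 2.542
v 0.763 -0.479 3.463
v 0.283 -0.4 2.282
v 0.708 0.075 3.204
v -0.069 0.094 2.19
v 0.355 0.569 3.111
v -0.607 0.372 2.294
v -0.183 0.847 3.215
v -1.159 0.345 2.562
v -0.735 0.82 3.483
v -1.55 0.022 2.908
v -1.126 0.497 3.83
v -1.656 -0.494 3.223
v -1.232 -0.019 4.145
v -1.443 -1.04 3.407
v -1.019 -0.565 4.328
v -0.979 -1.443 3.401
v -0.555 -0.968 4.322
v -0.411 -1.573 3.207
v 0.013 -1.099 4.128
v -0.321 -1.251 1.53
v 0.285 -1.213 0.949
v 1.267 -2.511 1.89
v 0.661 -2.549 2.47
v 0.394 -0.864 1.317
v 1.376 -2.162 2.258
v 0.23 -0.663 1.767
v 1.212 -1.961 2.708
v -0.145 -0.686 2.126
v 0.837 -1.984 3.066
v -0.587 -0.925 2.257
v 0.395 -2.223 3.198
v -0.927 -1.289 2.11
v 0.055 -2.587 3.051
v -1.036 -1.638 1.742
v -0.054 -2.936 2.683
v -0.872 -1.839 1.292
v 0.11 -3.137 2.233
v -0.497 -1.816 0.934
v 0.485 -3.114 1.874
v -0.055 -1.577 0.802
v 0.927 -2.875 1.743
f 2 1 5
f 2 5 3
f 3 5 6
f 3 6 4
f 5 1 7
f 5 7 6
f 6 7 8
f 6 8 4
f 7 1 9
f 7 9 8
f 8 9 10
f 8 10 4
f 9 1 11
f 9 11 10
f 10 11 12
f 10 12 4
f 11 1 13
f 11 13 12
f 12 13 14
f 12 14 4
f 13 1 15
f 13 15 14
f 14 15 16
f 14 16 4
f 15 1 17
f 15 17 16
f 16 17 18
f 16 18 4
f 17 1 19
f 17 19 18
f 18 19 20
f 18 20 4
f 19 1 2
f 19 2 20
f 20 2 3
f 20 3 4
f 21 32 26
f 21 26 22
f 21 22 28
f 21 28 31
f 21 31 32
f 22 26 30
f 26 32 25
f 32 31 23
f 31 28 27
f 28 22 29
f 24 30 25
f 24 25 23
f 24 23 27
f 24 27 29
f 24 29 30
f 25 30 26
f 23 25 32
f 27 23 31
f 29 27 28
f 30 29 22
f 34 33 37
f 34 37 35
f 35 37 38
f 35 38 36
f 37 33 39
f 37 39 38
f 38 39 40
f 38 40 36
f 39 33 41
f 39 41 40
f 40 41 42
f 40 42 36
f 41 33 43
f 41 43 42
f 42 43 44
f 42 44 36
f 43 33 45
f 43 45 44
f 44 45 46
f 44 46 36
f 45 33 47
f 45 47 46
f 46 47 48
f 46 48 36
f 47 33 49
f 47 49 48
f 48 49 50
f 48 50 36
f 49 33 51
f 49 51 50
f 50 51 52
f 50 52 36
f 51 33 53
f 51 53 52
f 52 53 54
f 52 54 36
f 53 33 55
f 53 55 54
f 54 55 56
f 54 56 36
f 55 33 34
f 55 34 56
f 56 34 35
f 56 35 36
f 58 57 61
f 58 61 59
f 59 61 62
f 59 62 60
f 61 57 63
f 61 63 62
f 62 63 64
f 62 64 60
f 63 57 65
f 63 65 64
f 64 65 66
f 64 66 60
f 65 57 67
f 65 67 66
f 66 67 68
f 66 68 60
f 67 57 69
f 67 69 68
f 68 69 70
f 68 70 60
f 69 57 71
f 69 71 70
f 70 71 72
f 70 72 60
f 71 57 73
f 71 73 72
f 72 73 74
f 72 74 60
f 73 57 75
f 73 75 74
f 74 75 76
f 74 76 60
f 75 57 77
f 75 77 76
f 76 77 78
f 76 78 60
f 77 57 58
f 77 58 78
f 78 58 59
f 78 59 60



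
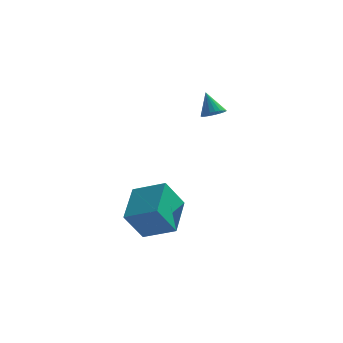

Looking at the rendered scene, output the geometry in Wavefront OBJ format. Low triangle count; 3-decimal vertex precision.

v -1.609 1.068 3.268
v -1.177 1.31 3.337
v -1.991 1.492 4.172
v -1.286 1.448 3.226
v -1.451 1.52 3.122
v -1.644 1.513 3.044
v -1.83 1.43 3.004
v -1.978 1.284 3.01
v -2.062 1.101 3.06
v -2.068 0.912 3.146
v -1.994 0.75 3.254
v -1.854 0.643 3.363
v -1.671 0.609 3.457
v -1.477 0.655 3.517
v -1.306 0.772 3.535
v -1.188 0.94 3.506
v -1.142 1.13 3.436
v -2.962 -2.798 -0.228
v -2.971 -1.208 0.504
v -4.239 -2.564 -0.752
v -4.248 -0.974 -0.02
v -2.372 -2.246 -1.42
v -2.381 -0.656 -0.688
v -3.649 -2.012 -1.944
v -3.658 -0.422 -1.212
f 2 1 4
f 2 4 3
f 4 1 5
f 4 5 3
f 5 1 6
f 5 6 3
f 6 1 7
f 6 7 3
f 7 1 8
f 7 8 3
f 8 1 9
f 8 9 3
f 9 1 10
f 9 10 3
f 10 1 11
f 10 11 3
f 11 1 12
f 11 12 3
f 12 1 13
f 12 13 3
f 13 1 14
f 13 14 3
f 14 1 15
f 14 15 3
f 15 1 16
f 15 16 3
f 16 1 17
f 16 17 3
f 17 1 2
f 17 2 3
f 19 21 18
f 22 19 18
f 18 21 20
f 20 22 18
f 19 25 21
f 23 19 22
f 23 25 19
f 21 25 20
f 24 22 20
f 20 25 24
f 24 23 22
f 25 23 24



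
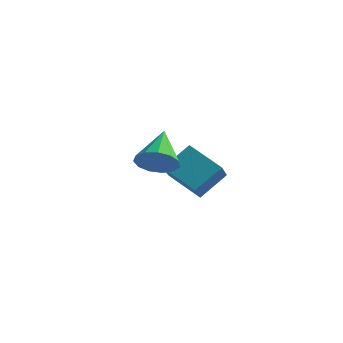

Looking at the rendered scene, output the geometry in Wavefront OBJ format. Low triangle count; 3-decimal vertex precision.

v -0.701 -2.218 3.083
v 0.013 -2.393 3.732
v -1.179 -0.562 4.057
v 0.239 -2.091 3.329
v 0.167 -1.829 2.848
v -0.18 -1.691 2.442
v -0.693 -1.72 2.239
v -1.209 -1.908 2.305
v -1.563 -2.194 2.618
v -1.643 -2.487 3.078
v -1.424 -2.696 3.54
v -0.976 -2.753 3.858
v -0.44 -2.64 3.929
v -1.099 2.819 -1.644
v -0.873 1.79 -0.619
v -2.864 3.227 -0.846
v -2.638 2.198 0.179
v -0.362 4.002 -0.619
v -0.136 2.973 0.406
v -2.127 4.41 0.179
v -1.901 3.381 1.204
f 2 1 4
f 2 4 3
f 4 1 5
f 4 5 3
f 5 1 6
f 5 6 3
f 6 1 7
f 6 7 3
f 7 1 8
f 7 8 3
f 8 1 9
f 8 9 3
f 9 1 10
f 9 10 3
f 10 1 11
f 10 11 3
f 11 1 12
f 11 12 3
f 12 1 13
f 12 13 3
f 13 1 2
f 13 2 3
f 15 17 14
f 18 15 14
f 14 17 16
f 16 18 14
f 15 21 17
f 19 15 18
f 19 21 15
f 17 21 16
f 20 18 16
f 16 21 20
f 20 19 18
f 21 19 20



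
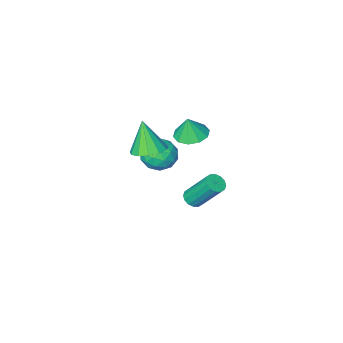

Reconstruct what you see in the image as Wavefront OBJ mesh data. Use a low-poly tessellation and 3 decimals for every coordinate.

v 0.967 -0.731 1.401
v 1.797 -0.533 1.233
v 1.193 -0.709 2.539
v 1.523 -0.073 1.278
v 1.036 0.136 1.371
v 0.523 0.014 1.475
v 0.179 -0.393 1.551
v 0.137 -0.929 1.57
v 0.411 -1.389 1.524
v 0.898 -1.598 1.431
v 1.411 -1.475 1.327
v 1.755 -1.069 1.251
v 3.308 -0.573 1.239
v 4.215 -0.636 1.213
v 3.312 -1.207 2.881
v 4.108 -0.168 1.393
v 3.747 0.171 1.525
v 3.246 0.274 1.566
v 2.765 0.108 1.503
v 2.456 -0.275 1.356
v 2.418 -0.752 1.172
v 2.662 -1.172 1.01
v 3.112 -1.403 0.92
v 3.623 -1.37 0.931
v 4.035 -1.084 1.04
v 0.037 -2.08 -4.684
v 0.315 -2.456 -4.34
v -0.278 -1.355 -2.653
v -0.557 -0.98 -2.996
v 0.519 -2.245 -4.406
v -0.075 -1.145 -2.719
v 0.593 -1.99 -4.546
v -0.001 -0.89 -2.859
v 0.519 -1.76 -4.723
v -0.075 -0.659 -3.036
v 0.315 -1.615 -4.889
v -0.279 -0.514 -3.202
v 0.037 -1.595 -5.001
v -0.557 -0.494 -3.313
v -0.242 -1.705 -5.027
v -0.835 -0.604 -3.34
v -0.445 -1.915 -4.961
v -1.039 -0.815 -3.274
v -0.519 -2.17 -4.821
v -1.113 -1.07 -3.134
v -0.445 -2.401 -4.644
v -1.039 -1.3 -2.957
v -0.241 -2.546 -4.478
v -0.835 -1.445 -2.791
v 0.037 -2.566 -4.367
v -0.557 -1.465 -2.679
v 2.545 -0.346 -0.13
v 3.288 -0.916 0.114
v 1.552 -1.524 0.146
v 2.295 -2.094 0.39
v 2.046 -1.353 0.96
v 2.66 -0.625 0.789
v 2.18 -1.815 -0.529
v 2.794 -1.087 -0.7
v 3.063 -1.824 -0.133
v 2.979 -1.538 0.788
v 1.861 -0.902 -0.528
v 1.777 -0.616 0.393
v 3.004 -0.528 -0.032
v 1.836 -1.912 0.292
v 1.69 -1.477 0.627
v 2.126 -1.812 0.77
v 2.634 -0.357 0.365
v 3.071 -0.691 0.508
v 2.341 -0.948 1.005
v 1.769 -1.749 -0.248
v 2.206 -2.083 -0.105
v 2.714 -0.628 -0.51
v 3.15 -0.963 -0.367
v 2.499 -1.492 -0.745
v 3.308 -1.396 -0.034
v 2.724 -2.088 0.128
v 2.657 -1.925 -0.412
v 3.018 -1.497 -0.512
v 3.259 -1.228 0.507
v 2.675 -1.92 0.669
v 2.529 -1.485 1.004
v 2.89 -1.057 0.904
v 3.127 -1.762 0.362
v 2.165 -0.52 -0.409
v 1.581 -1.212 -0.247
v 1.95 -1.383 -0.644
v 2.311 -0.955 -0.744
v 2.116 -0.352 0.132
v 1.532 -1.044 0.294
v 1.822 -0.943 0.772
v 2.183 -0.515 0.672
v 1.713 -0.678 -0.102
f 2 1 4
f 2 4 3
f 4 1 5
f 4 5 3
f 5 1 6
f 5 6 3
f 6 1 7
f 6 7 3
f 7 1 8
f 7 8 3
f 8 1 9
f 8 9 3
f 9 1 10
f 9 10 3
f 10 1 11
f 10 11 3
f 11 1 12
f 11 12 3
f 12 1 2
f 12 2 3
f 14 13 16
f 14 16 15
f 16 13 17
f 16 17 15
f 17 13 18
f 17 18 15
f 18 13 19
f 18 19 15
f 19 13 20
f 19 20 15
f 20 13 21
f 20 21 15
f 21 13 22
f 21 22 15
f 22 13 23
f 22 23 15
f 23 13 24
f 23 24 15
f 24 13 25
f 24 25 15
f 25 13 14
f 25 14 15
f 27 26 30
f 27 30 28
f 28 30 31
f 28 31 29
f 30 26 32
f 30 32 31
f 31 32 33
f 31 33 29
f 32 26 34
f 32 34 33
f 33 34 35
f 33 35 29
f 34 26 36
f 34 36 35
f 35 36 37
f 35 37 29
f 36 26 38
f 36 38 37
f 37 38 39
f 37 39 29
f 38 26 40
f 38 40 39
f 39 40 41
f 39 41 29
f 40 26 42
f 40 42 41
f 41 42 43
f 41 43 29
f 42 26 44
f 42 44 43
f 43 44 45
f 43 45 29
f 44 26 46
f 44 46 45
f 45 46 47
f 45 47 29
f 46 26 48
f 46 48 47
f 47 48 49
f 47 49 29
f 48 26 50
f 48 50 49
f 49 50 51
f 49 51 29
f 50 26 27
f 50 27 51
f 51 27 28
f 51 28 29
f 52 89 68
f 89 63 92
f 68 92 57
f 89 92 68
f 52 68 64
f 68 57 69
f 64 69 53
f 68 69 64
f 52 64 73
f 64 53 74
f 73 74 59
f 64 74 73
f 52 73 85
f 73 59 88
f 85 88 62
f 73 88 85
f 52 85 89
f 85 62 93
f 89 93 63
f 85 93 89
f 53 69 80
f 69 57 83
f 80 83 61
f 69 83 80
f 57 92 70
f 92 63 91
f 70 91 56
f 92 91 70
f 63 93 90
f 93 62 86
f 90 86 54
f 93 86 90
f 62 88 87
f 88 59 75
f 87 75 58
f 88 75 87
f 59 74 79
f 74 53 76
f 79 76 60
f 74 76 79
f 55 81 67
f 81 61 82
f 67 82 56
f 81 82 67
f 55 67 65
f 67 56 66
f 65 66 54
f 67 66 65
f 55 65 72
f 65 54 71
f 72 71 58
f 65 71 72
f 55 72 77
f 72 58 78
f 77 78 60
f 72 78 77
f 55 77 81
f 77 60 84
f 81 84 61
f 77 84 81
f 56 82 70
f 82 61 83
f 70 83 57
f 82 83 70
f 54 66 90
f 66 56 91
f 90 91 63
f 66 91 90
f 58 71 87
f 71 54 86
f 87 86 62
f 71 86 87
f 60 78 79
f 78 58 75
f 79 75 59
f 78 75 79
f 61 84 80
f 84 60 76
f 80 76 53
f 84 76 80



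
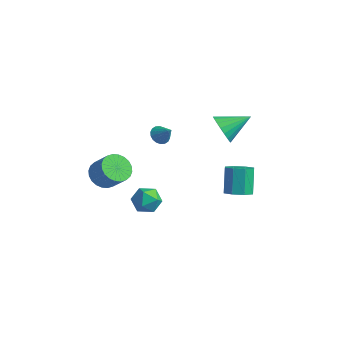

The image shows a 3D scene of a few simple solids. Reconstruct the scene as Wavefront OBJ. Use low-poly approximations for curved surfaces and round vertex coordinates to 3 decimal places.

v 1.108 2.755 1.191
v 1.867 2.736 0.424
v 1.972 4.325 2.009
v 1.556 3.003 0.241
v 1.168 3.227 0.222
v 0.769 3.37 0.37
v 0.428 3.406 0.661
v 0.205 3.329 1.043
v 0.138 3.154 1.451
v 0.239 2.909 1.814
v 0.49 2.638 2.069
v 0.847 2.387 2.173
v 1.25 2.2 2.106
v 1.628 2.108 1.882
v 1.916 2.129 1.538
v 2.064 2.258 1.134
v 2.047 2.472 0.74
v -2.039 -3.81 -1.142
v -1.33 -4.136 -1.799
v -0.252 -4.055 -0.675
v -0.961 -3.73 -0.018
v -1.308 -3.741 -1.849
v -0.229 -3.661 -0.725
v -1.396 -3.358 -1.792
v -0.318 -3.277 -0.668
v -1.583 -3.043 -1.635
v -0.504 -2.962 -0.511
v -1.839 -2.845 -1.404
v -0.76 -2.764 -0.28
v -2.126 -2.794 -1.132
v -1.047 -2.713 -0.008
v -2.399 -2.898 -0.862
v -1.32 -2.817 0.262
v -2.618 -3.141 -0.635
v -1.539 -3.06 0.489
v -2.748 -3.485 -0.485
v -1.67 -3.404 0.639
v -2.771 -3.879 -0.435
v -1.692 -3.799 0.689
v -2.682 -4.263 -0.492
v -1.604 -4.182 0.632
v -2.496 -4.578 -0.649
v -1.417 -4.497 0.475
v -2.24 -4.776 -0.88
v -1.161 -4.695 0.244
v -1.953 -4.827 -1.152
v -0.874 -4.746 -0.028
v -1.68 -4.723 -1.422
v -0.601 -4.642 -0.298
v -1.461 -4.48 -1.649
v -0.382 -4.399 -0.525
v -0.985 -0.257 1.11
v -0.513 -0.324 0.625
v -0.095 -0.203 1.97
v -0.549 -0.024 0.643
v -0.671 0.229 0.754
v -0.856 0.387 0.934
v -1.066 0.417 1.15
v -1.26 0.313 1.358
v -1.4 0.096 1.516
v -1.458 -0.19 1.594
v -1.422 -0.49 1.576
v -1.3 -0.744 1.465
v -1.115 -0.901 1.285
v -0.905 -0.931 1.069
v -0.711 -0.828 0.861
v -0.571 -0.611 0.703
v 1.827 3.542 -4.605
v 2.611 3.235 -4.166
v 1.978 3.951 -2.535
v 1.193 4.258 -2.975
v 2.686 3.907 -4.432
v 2.053 4.624 -2.802
v 2.258 4.366 -4.8
v 1.625 5.082 -3.169
v 1.577 4.341 -5.053
v 0.944 5.058 -3.423
v 1.042 3.849 -5.045
v 0.409 4.565 -3.414
v 0.967 3.176 -4.778
v 0.334 3.893 -3.148
v 1.395 2.718 -4.411
v 0.762 3.434 -2.78
v 2.076 2.742 -4.157
v 1.443 3.459 -2.527
v 0.455 -2.388 -2.282
v 1.009 -2.519 -1.461
v 0.871 -3.861 -2.799
v 1.425 -3.992 -1.978
v 0.43 -3.96 -1.908
v 0.172 -3.049 -1.589
v 1.708 -3.331 -2.671
v 1.45 -2.42 -2.352
v 1.784 -3.102 -1.702
v 0.993 -3.49 -1.23
v 0.887 -2.89 -3.03
v 0.096 -3.278 -2.558
f 2 1 4
f 2 4 3
f 4 1 5
f 4 5 3
f 5 1 6
f 5 6 3
f 6 1 7
f 6 7 3
f 7 1 8
f 7 8 3
f 8 1 9
f 8 9 3
f 9 1 10
f 9 10 3
f 10 1 11
f 10 11 3
f 11 1 12
f 11 12 3
f 12 1 13
f 12 13 3
f 13 1 14
f 13 14 3
f 14 1 15
f 14 15 3
f 15 1 16
f 15 16 3
f 16 1 17
f 16 17 3
f 17 1 2
f 17 2 3
f 19 18 22
f 19 22 20
f 20 22 23
f 20 23 21
f 22 18 24
f 22 24 23
f 23 24 25
f 23 25 21
f 24 18 26
f 24 26 25
f 25 26 27
f 25 27 21
f 26 18 28
f 26 28 27
f 27 28 29
f 27 29 21
f 28 18 30
f 28 30 29
f 29 30 31
f 29 31 21
f 30 18 32
f 30 32 31
f 31 32 33
f 31 33 21
f 32 18 34
f 32 34 33
f 33 34 35
f 33 35 21
f 34 18 36
f 34 36 35
f 35 36 37
f 35 37 21
f 36 18 38
f 36 38 37
f 37 38 39
f 37 39 21
f 38 18 40
f 38 40 39
f 39 40 41
f 39 41 21
f 40 18 42
f 40 42 41
f 41 42 43
f 41 43 21
f 42 18 44
f 42 44 43
f 43 44 45
f 43 45 21
f 44 18 46
f 44 46 45
f 45 46 47
f 45 47 21
f 46 18 48
f 46 48 47
f 47 48 49
f 47 49 21
f 48 18 50
f 48 50 49
f 49 50 51
f 49 51 21
f 50 18 19
f 50 19 51
f 51 19 20
f 51 20 21
f 53 52 55
f 53 55 54
f 55 52 56
f 55 56 54
f 56 52 57
f 56 57 54
f 57 52 58
f 57 58 54
f 58 52 59
f 58 59 54
f 59 52 60
f 59 60 54
f 60 52 61
f 60 61 54
f 61 52 62
f 61 62 54
f 62 52 63
f 62 63 54
f 63 52 64
f 63 64 54
f 64 52 65
f 64 65 54
f 65 52 66
f 65 66 54
f 66 52 67
f 66 67 54
f 67 52 53
f 67 53 54
f 69 68 72
f 69 72 70
f 70 72 73
f 70 73 71
f 72 68 74
f 72 74 73
f 73 74 75
f 73 75 71
f 74 68 76
f 74 76 75
f 75 76 77
f 75 77 71
f 76 68 78
f 76 78 77
f 77 78 79
f 77 79 71
f 78 68 80
f 78 80 79
f 79 80 81
f 79 81 71
f 80 68 82
f 80 82 81
f 81 82 83
f 81 83 71
f 82 68 84
f 82 84 83
f 83 84 85
f 83 85 71
f 84 68 69
f 84 69 85
f 85 69 70
f 85 70 71
f 86 97 91
f 86 91 87
f 86 87 93
f 86 93 96
f 86 96 97
f 87 91 95
f 91 97 90
f 97 96 88
f 96 93 92
f 93 87 94
f 89 95 90
f 89 90 88
f 89 88 92
f 89 92 94
f 89 94 95
f 90 95 91
f 88 90 97
f 92 88 96
f 94 92 93
f 95 94 87

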